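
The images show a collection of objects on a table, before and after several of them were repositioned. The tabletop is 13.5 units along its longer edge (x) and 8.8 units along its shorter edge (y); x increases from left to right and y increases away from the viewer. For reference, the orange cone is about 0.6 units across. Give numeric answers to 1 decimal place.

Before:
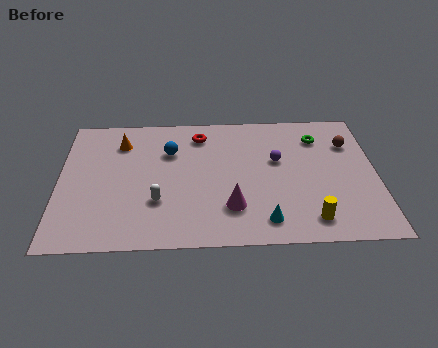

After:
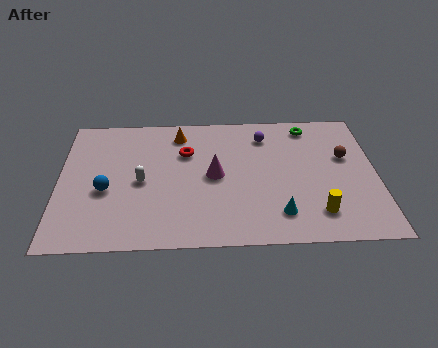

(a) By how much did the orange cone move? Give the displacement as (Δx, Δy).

(2.5, 0.5)

The orange cone was at about (2.6, 6.8) and moved to about (5.1, 7.3).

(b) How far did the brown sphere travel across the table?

0.9

The brown sphere was near (12.4, 6.3) before and (12.2, 5.4) after, so it travelled √(0.2² + 0.9²) ≈ 0.9 units.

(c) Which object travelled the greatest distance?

the blue sphere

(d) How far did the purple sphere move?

1.8

The purple sphere moved from about (9.3, 5.3) to (8.8, 7.0), a distance of √(0.5² + 1.7²) ≈ 1.8.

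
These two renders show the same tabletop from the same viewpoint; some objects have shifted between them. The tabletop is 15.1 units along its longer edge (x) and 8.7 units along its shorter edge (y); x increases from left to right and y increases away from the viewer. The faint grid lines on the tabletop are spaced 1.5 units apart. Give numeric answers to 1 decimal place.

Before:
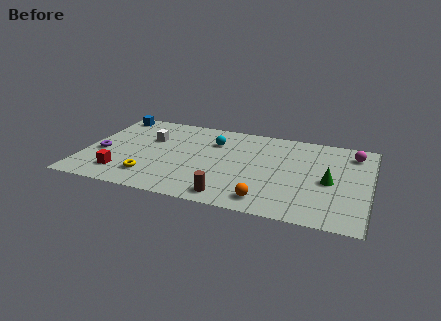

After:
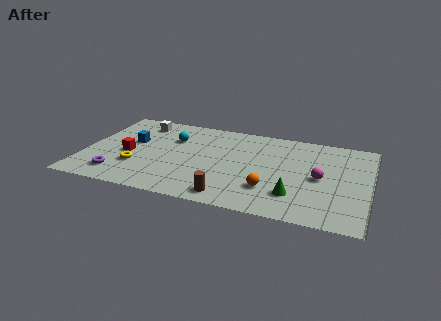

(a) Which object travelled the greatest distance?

the magenta sphere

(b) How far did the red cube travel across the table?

2.0

The red cube was near (2.2, 1.8) before and (2.3, 3.8) after, so it travelled √(0.1² + 2.0²) ≈ 2.0 units.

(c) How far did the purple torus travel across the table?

2.3

The purple torus was near (0.9, 3.6) before and (2.0, 1.6) after, so it travelled √(1.1² + 2.0²) ≈ 2.3 units.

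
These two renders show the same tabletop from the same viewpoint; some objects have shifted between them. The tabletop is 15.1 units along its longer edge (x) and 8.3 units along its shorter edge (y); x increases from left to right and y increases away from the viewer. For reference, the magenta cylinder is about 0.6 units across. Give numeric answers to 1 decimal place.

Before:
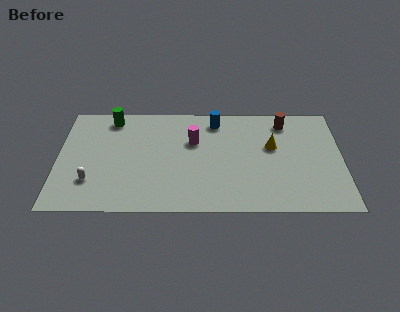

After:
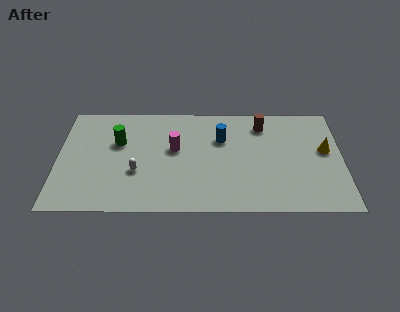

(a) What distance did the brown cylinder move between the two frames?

1.2

From (12.1, 6.9) to (10.9, 6.7), the brown cylinder covered √(1.2² + 0.2²) ≈ 1.2 units.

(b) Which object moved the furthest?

the yellow cone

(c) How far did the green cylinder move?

1.9

The green cylinder was near (2.8, 7.2) before and (3.2, 5.3) after, so it travelled √(0.4² + 1.9²) ≈ 1.9 units.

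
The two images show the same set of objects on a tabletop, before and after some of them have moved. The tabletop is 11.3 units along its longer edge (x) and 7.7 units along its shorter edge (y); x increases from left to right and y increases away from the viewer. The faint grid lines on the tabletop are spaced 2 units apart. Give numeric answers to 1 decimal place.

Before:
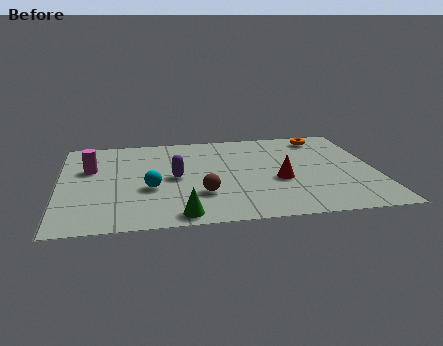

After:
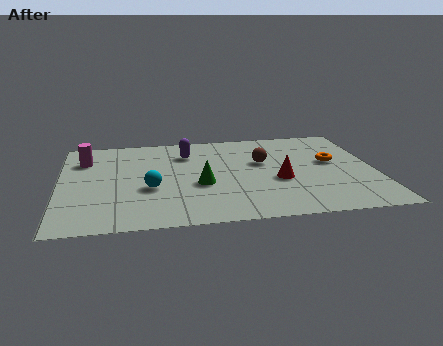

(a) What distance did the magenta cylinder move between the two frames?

0.8

The magenta cylinder moved from about (1.1, 4.9) to (0.9, 5.7), a distance of √(0.2² + 0.8²) ≈ 0.8.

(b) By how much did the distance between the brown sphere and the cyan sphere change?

+2.5

Before: roughly 1.9 units apart; after: 4.4. That's 2.5 units further apart.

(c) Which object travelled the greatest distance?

the brown sphere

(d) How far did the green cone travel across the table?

2.4

The green cone was near (4.2, 0.8) before and (5.0, 3.1) after, so it travelled √(0.8² + 2.3²) ≈ 2.4 units.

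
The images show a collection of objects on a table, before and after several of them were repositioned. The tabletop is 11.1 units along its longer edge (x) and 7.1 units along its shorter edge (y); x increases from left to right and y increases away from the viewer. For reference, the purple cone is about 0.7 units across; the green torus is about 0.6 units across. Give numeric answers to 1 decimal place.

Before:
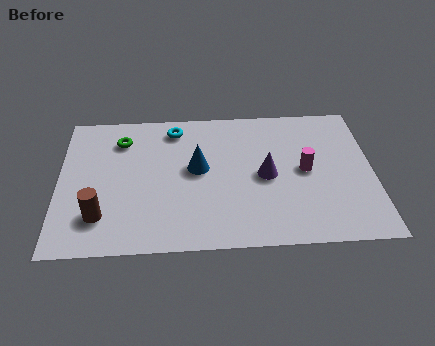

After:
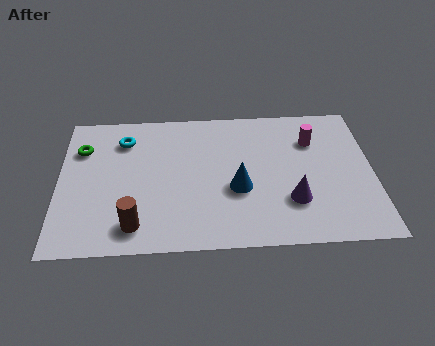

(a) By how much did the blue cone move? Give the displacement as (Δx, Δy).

(1.4, -1.1)

The blue cone started near (4.9, 3.9) and ended near (6.3, 2.8).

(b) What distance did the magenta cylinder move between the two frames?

1.5

The magenta cylinder moved from about (8.7, 3.6) to (9.0, 5.1), a distance of √(0.3² + 1.5²) ≈ 1.5.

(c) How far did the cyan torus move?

1.9

The cyan torus moved from about (4.1, 6.0) to (2.3, 5.5), a distance of √(1.8² + 0.5²) ≈ 1.9.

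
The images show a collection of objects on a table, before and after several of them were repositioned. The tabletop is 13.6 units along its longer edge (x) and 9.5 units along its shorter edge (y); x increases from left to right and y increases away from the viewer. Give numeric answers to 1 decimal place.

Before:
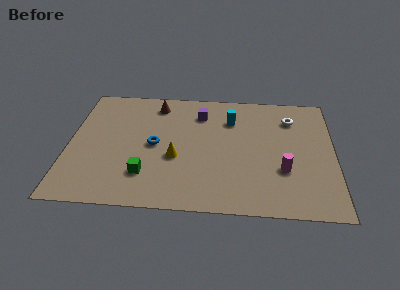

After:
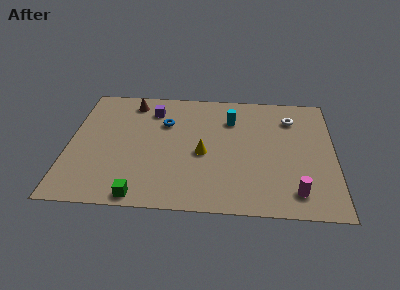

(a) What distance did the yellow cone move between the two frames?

1.5

The yellow cone was near (5.5, 3.8) before and (6.9, 4.2) after, so it travelled √(1.4² + 0.4²) ≈ 1.5 units.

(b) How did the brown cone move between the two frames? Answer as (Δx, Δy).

(-1.3, 0.1)

From the two frames, the brown cone sits at roughly (4.4, 8.0) before and (3.1, 8.1) after.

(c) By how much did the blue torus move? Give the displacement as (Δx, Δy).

(0.5, 1.8)

The blue torus was at about (4.4, 4.7) and moved to about (4.9, 6.5).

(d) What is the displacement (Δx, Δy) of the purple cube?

(-2.5, 0.1)

The purple cube was at about (6.7, 7.4) and moved to about (4.2, 7.5).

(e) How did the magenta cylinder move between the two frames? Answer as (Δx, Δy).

(0.6, -1.6)

The magenta cylinder was at about (11.0, 3.2) and moved to about (11.6, 1.6).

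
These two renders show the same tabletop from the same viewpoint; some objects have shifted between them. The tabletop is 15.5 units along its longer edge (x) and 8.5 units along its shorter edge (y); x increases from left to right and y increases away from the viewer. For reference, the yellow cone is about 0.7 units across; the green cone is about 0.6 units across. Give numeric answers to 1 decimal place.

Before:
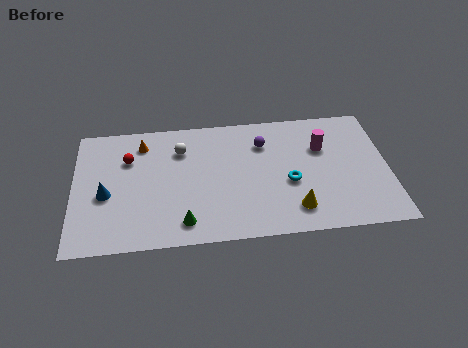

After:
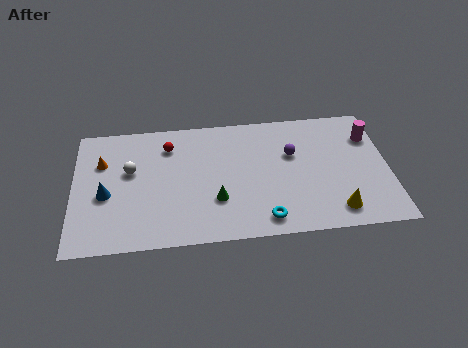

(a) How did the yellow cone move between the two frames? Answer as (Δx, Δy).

(2.0, -0.3)

The yellow cone was at about (10.8, 1.7) and moved to about (12.8, 1.4).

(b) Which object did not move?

the blue cone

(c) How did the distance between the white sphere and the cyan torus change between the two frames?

+1.6

The distance was about 6.0 in the first image and 7.6 in the second, so they moved 1.6 units further apart.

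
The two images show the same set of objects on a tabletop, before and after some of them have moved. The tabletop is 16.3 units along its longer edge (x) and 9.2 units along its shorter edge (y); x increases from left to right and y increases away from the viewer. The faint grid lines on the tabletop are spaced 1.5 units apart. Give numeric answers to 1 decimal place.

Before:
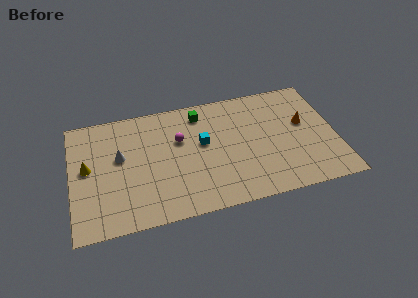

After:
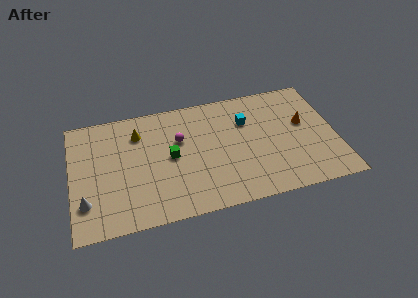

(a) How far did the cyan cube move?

3.0

The cyan cube moved from about (8.1, 5.3) to (10.9, 6.4), a distance of √(2.8² + 1.1²) ≈ 3.0.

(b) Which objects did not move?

the magenta sphere and the orange cone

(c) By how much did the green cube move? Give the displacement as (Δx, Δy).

(-2.0, -3.0)

The green cube started near (8.1, 7.7) and ended near (6.1, 4.7).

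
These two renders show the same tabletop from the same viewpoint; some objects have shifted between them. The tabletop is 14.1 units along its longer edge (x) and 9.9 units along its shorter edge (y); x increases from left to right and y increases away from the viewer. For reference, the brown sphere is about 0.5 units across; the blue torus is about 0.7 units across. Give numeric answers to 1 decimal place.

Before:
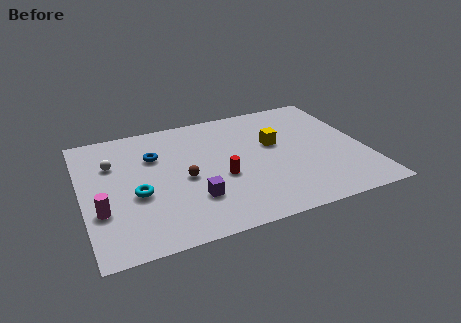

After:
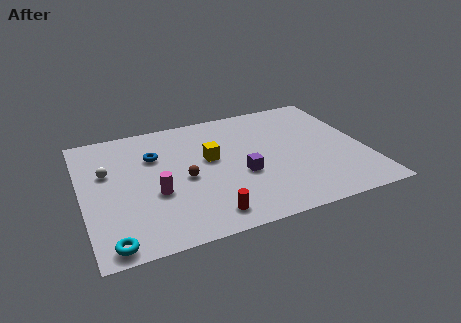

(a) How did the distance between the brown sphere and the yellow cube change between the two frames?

-3.1

Before: roughly 4.9 units apart; after: 1.8. That's 3.1 units closer together.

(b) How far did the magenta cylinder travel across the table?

2.7

From (0.8, 3.3) to (3.5, 3.8), the magenta cylinder covered √(2.7² + 0.5²) ≈ 2.7 units.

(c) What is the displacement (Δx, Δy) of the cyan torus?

(-1.5, -3.1)

From the two frames, the cyan torus sits at roughly (2.6, 4.0) before and (1.1, 0.9) after.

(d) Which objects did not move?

the blue torus and the brown sphere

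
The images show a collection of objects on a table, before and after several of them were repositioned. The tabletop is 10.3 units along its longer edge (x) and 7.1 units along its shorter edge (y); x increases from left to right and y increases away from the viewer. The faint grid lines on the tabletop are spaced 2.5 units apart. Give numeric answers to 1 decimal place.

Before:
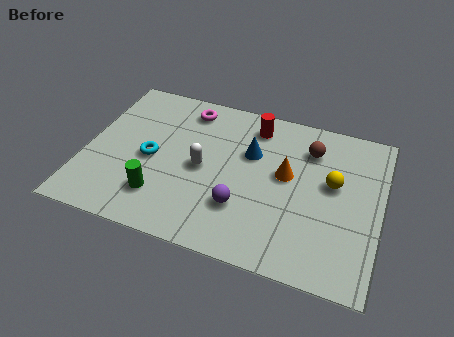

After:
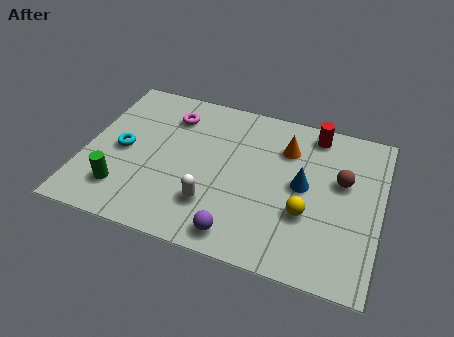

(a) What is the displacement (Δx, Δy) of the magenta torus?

(-0.5, -0.5)

The magenta torus was at about (3.3, 6.0) and moved to about (2.8, 5.5).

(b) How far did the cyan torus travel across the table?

1.0

From (2.3, 3.3) to (1.3, 3.4), the cyan torus covered √(1.0² + 0.1²) ≈ 1.0 units.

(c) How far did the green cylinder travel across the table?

1.3

The green cylinder was near (2.8, 1.7) before and (1.5, 1.6) after, so it travelled √(1.3² + 0.1²) ≈ 1.3 units.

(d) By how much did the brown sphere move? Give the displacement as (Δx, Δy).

(1.2, -1.1)

The brown sphere was at about (7.7, 5.4) and moved to about (8.9, 4.3).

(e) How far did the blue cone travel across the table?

2.1

The blue cone was near (5.7, 4.6) before and (7.6, 3.7) after, so it travelled √(1.9² + 0.9²) ≈ 2.1 units.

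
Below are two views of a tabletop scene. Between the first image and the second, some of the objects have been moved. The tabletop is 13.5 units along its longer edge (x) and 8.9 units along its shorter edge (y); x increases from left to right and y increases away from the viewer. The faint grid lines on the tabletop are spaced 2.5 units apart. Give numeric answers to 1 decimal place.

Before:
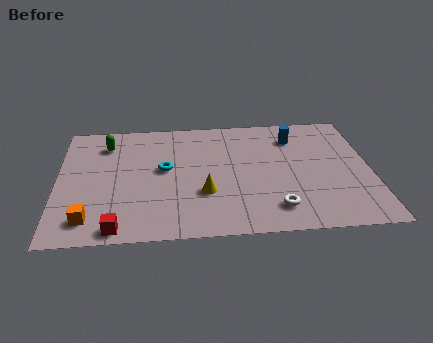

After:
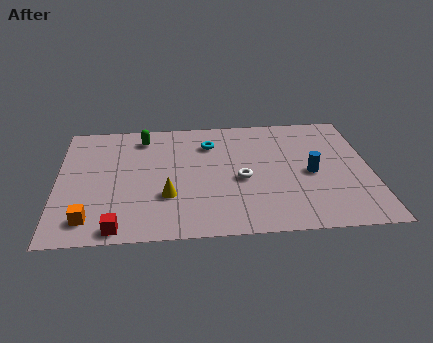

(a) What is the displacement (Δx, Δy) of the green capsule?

(1.6, 0.4)

From the two frames, the green capsule sits at roughly (2.1, 7.0) before and (3.7, 7.4) after.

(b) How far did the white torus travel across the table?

2.6

From (9.3, 1.7) to (7.9, 3.9), the white torus covered √(1.4² + 2.2²) ≈ 2.6 units.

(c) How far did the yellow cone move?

1.6

The yellow cone was near (6.3, 3.0) before and (4.7, 2.9) after, so it travelled √(1.6² + 0.1²) ≈ 1.6 units.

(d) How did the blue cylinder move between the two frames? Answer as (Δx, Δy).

(0.6, -2.8)

The blue cylinder started near (10.3, 6.9) and ended near (10.9, 4.1).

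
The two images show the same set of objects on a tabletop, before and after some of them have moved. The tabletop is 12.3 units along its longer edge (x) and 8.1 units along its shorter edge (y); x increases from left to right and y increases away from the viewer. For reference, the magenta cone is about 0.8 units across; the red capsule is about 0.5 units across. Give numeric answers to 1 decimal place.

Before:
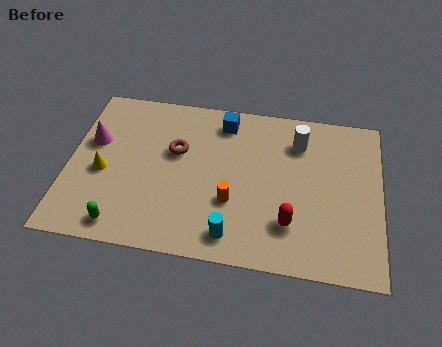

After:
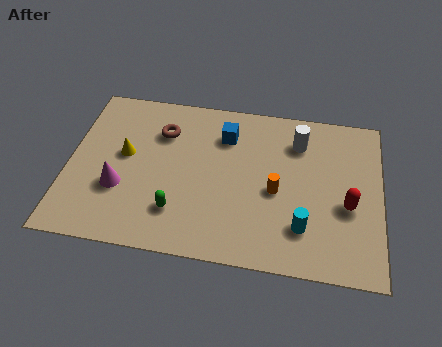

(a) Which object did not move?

the white cylinder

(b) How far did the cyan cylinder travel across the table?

2.8

The cyan cylinder was near (6.6, 1.2) before and (9.3, 2.0) after, so it travelled √(2.7² + 0.8²) ≈ 2.8 units.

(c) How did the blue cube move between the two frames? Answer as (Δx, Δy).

(0.1, -0.7)

The blue cube started near (6.0, 6.8) and ended near (6.1, 6.1).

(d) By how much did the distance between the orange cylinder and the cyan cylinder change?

+0.3

The distance was about 1.6 in the first image and 1.9 in the second, so they moved 0.3 units further apart.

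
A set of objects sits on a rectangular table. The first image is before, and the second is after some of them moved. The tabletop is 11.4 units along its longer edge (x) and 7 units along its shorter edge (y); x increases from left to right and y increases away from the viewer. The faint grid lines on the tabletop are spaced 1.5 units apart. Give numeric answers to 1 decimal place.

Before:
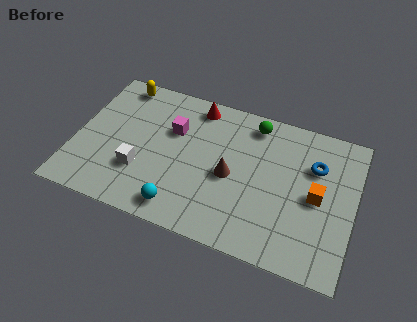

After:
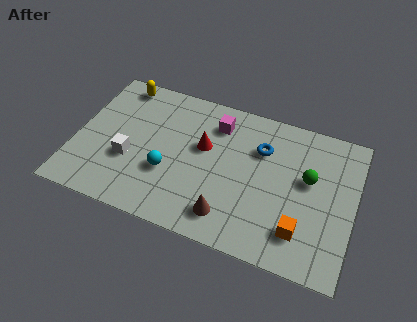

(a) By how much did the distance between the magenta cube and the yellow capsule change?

+1.3

They were about 2.9 units apart before and 4.2 after — 1.3 units further apart.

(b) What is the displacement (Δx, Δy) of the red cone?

(0.5, -1.9)

From the two frames, the red cone sits at roughly (4.7, 6.1) before and (5.2, 4.2) after.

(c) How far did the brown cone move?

1.9

From (6.4, 3.2) to (6.5, 1.3), the brown cone covered √(0.1² + 1.9²) ≈ 1.9 units.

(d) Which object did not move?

the yellow capsule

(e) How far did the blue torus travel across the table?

2.2

From (9.7, 4.8) to (7.5, 4.9), the blue torus covered √(2.2² + 0.1²) ≈ 2.2 units.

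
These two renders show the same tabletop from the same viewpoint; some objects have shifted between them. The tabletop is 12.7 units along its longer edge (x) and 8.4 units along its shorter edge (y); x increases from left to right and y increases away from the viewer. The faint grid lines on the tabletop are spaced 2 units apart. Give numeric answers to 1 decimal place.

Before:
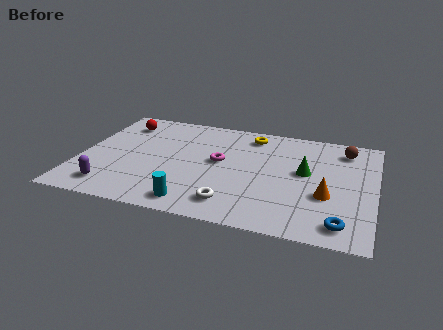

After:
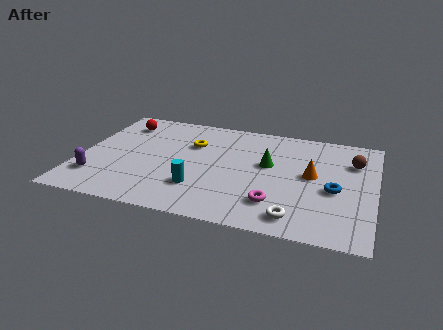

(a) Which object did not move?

the red sphere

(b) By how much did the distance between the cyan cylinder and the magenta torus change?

-0.3

They were about 3.6 units apart before and 3.3 after — 0.3 units closer together.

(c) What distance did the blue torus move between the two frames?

2.4

From (11.4, 1.2) to (11.0, 3.6), the blue torus covered √(0.4² + 2.4²) ≈ 2.4 units.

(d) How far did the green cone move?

1.6

The green cone was near (9.7, 4.7) before and (8.1, 4.9) after, so it travelled √(1.6² + 0.2²) ≈ 1.6 units.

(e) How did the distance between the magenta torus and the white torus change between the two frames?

-2.0

The distance was about 3.2 in the first image and 1.2 in the second, so they moved 2.0 units closer together.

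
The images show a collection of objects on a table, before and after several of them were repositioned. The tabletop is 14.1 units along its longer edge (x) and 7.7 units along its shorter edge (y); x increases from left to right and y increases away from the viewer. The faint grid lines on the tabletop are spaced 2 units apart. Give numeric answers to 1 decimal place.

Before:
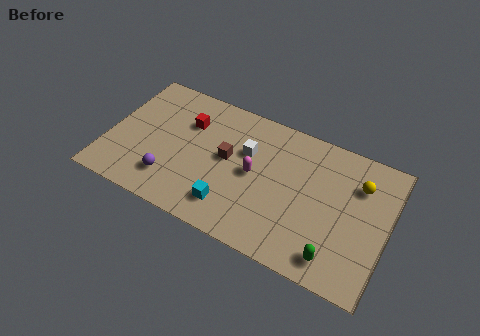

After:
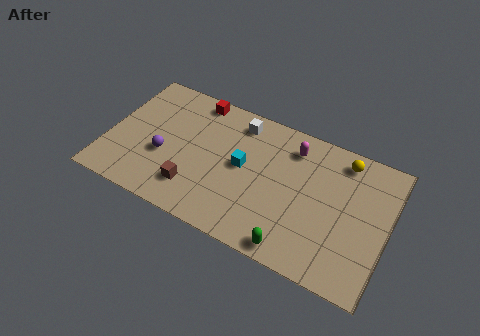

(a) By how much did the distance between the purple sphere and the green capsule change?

-1.2

The distance was about 8.4 in the first image and 7.2 in the second, so they moved 1.2 units closer together.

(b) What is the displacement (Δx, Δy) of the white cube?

(-0.6, 1.5)

The white cube started near (6.9, 5.0) and ended near (6.3, 6.5).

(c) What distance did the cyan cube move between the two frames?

2.5

From (6.5, 1.6) to (6.8, 4.1), the cyan cube covered √(0.3² + 2.5²) ≈ 2.5 units.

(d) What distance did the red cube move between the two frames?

1.5

The red cube moved from about (3.8, 5.4) to (4.0, 6.9), a distance of √(0.2² + 1.5²) ≈ 1.5.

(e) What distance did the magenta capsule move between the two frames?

2.9

The magenta capsule moved from about (7.4, 3.9) to (9.1, 6.2), a distance of √(1.7² + 2.3²) ≈ 2.9.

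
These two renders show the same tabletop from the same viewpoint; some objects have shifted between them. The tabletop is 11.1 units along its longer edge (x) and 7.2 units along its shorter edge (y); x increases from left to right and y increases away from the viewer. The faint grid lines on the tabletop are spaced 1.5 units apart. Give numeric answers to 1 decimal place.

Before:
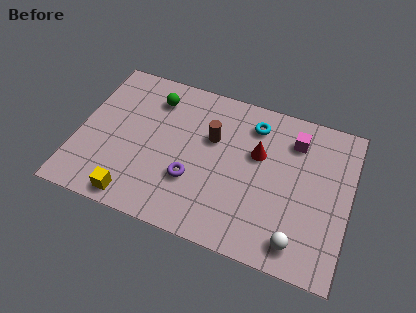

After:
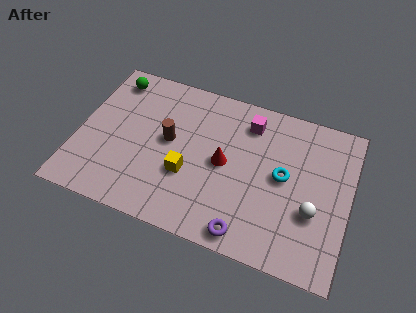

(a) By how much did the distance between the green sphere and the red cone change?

+0.9

Before: roughly 4.6 units apart; after: 5.5. That's 0.9 units further apart.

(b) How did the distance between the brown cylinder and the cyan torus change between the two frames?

+2.7

They were about 2.0 units apart before and 4.7 after — 2.7 units further apart.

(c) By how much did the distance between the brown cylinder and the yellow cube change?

-3.1

Before: roughly 4.7 units apart; after: 1.6. That's 3.1 units closer together.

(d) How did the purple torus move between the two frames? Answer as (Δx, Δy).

(2.4, -1.6)

The purple torus started near (4.8, 2.4) and ended near (7.2, 0.8).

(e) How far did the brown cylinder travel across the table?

1.8

From (5.4, 4.6) to (3.7, 3.9), the brown cylinder covered √(1.7² + 0.7²) ≈ 1.8 units.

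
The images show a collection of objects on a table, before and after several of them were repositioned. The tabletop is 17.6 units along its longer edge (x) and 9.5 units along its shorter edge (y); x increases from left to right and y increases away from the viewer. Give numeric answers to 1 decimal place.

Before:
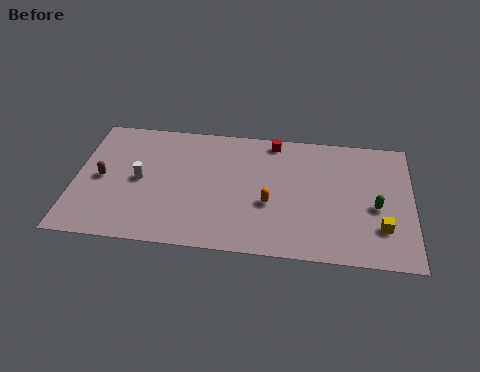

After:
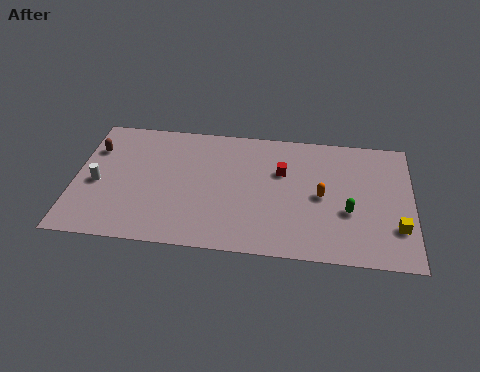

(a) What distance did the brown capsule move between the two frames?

2.3

The brown capsule was near (1.4, 4.6) before and (0.9, 6.8) after, so it travelled √(0.5² + 2.2²) ≈ 2.3 units.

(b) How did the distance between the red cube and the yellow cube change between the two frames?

-1.3

Before: roughly 8.2 units apart; after: 6.9. That's 1.3 units closer together.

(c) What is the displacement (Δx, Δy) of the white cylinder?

(-2.2, -0.5)

The white cylinder was at about (3.4, 4.7) and moved to about (1.2, 4.2).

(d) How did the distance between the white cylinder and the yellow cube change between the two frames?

+2.9

Before: roughly 12.8 units apart; after: 15.7. That's 2.9 units further apart.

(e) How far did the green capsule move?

1.5

The green capsule was near (15.7, 4.1) before and (14.3, 3.6) after, so it travelled √(1.4² + 0.5²) ≈ 1.5 units.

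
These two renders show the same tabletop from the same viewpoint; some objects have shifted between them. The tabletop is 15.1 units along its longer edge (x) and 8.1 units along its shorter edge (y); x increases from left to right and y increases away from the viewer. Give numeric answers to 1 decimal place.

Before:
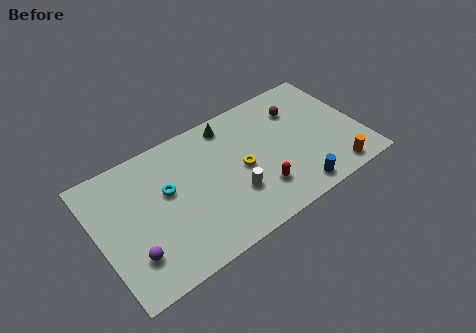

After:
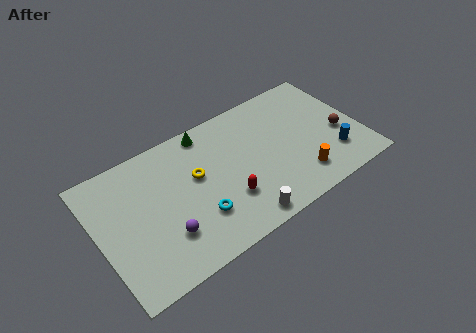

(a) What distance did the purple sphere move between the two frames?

1.9

The purple sphere moved from about (1.6, 2.1) to (3.5, 2.3), a distance of √(1.9² + 0.2²) ≈ 1.9.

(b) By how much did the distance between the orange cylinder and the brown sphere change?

-2.0

The distance was about 5.1 in the first image and 3.1 in the second, so they moved 2.0 units closer together.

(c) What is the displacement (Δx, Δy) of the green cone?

(-1.3, 0.2)

The green cone was at about (8.0, 7.0) and moved to about (6.7, 7.2).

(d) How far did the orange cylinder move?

2.0

The orange cylinder was near (13.1, 1.0) before and (11.2, 1.7) after, so it travelled √(1.9² + 0.7²) ≈ 2.0 units.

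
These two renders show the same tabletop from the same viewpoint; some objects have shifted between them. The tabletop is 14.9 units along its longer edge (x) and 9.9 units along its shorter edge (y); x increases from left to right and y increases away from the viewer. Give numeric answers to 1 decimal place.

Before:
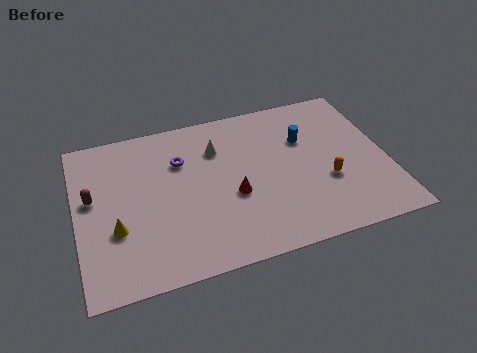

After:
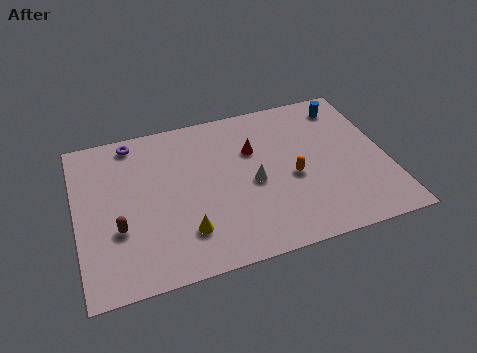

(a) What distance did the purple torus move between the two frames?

2.9

The purple torus was near (5.1, 6.9) before and (2.9, 8.8) after, so it travelled √(2.2² + 1.9²) ≈ 2.9 units.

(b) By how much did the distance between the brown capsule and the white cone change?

+0.3

The distance was about 6.3 in the first image and 6.6 in the second, so they moved 0.3 units further apart.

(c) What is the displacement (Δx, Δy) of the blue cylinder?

(2.2, 1.7)

From the two frames, the blue cylinder sits at roughly (11.1, 6.6) before and (13.3, 8.3) after.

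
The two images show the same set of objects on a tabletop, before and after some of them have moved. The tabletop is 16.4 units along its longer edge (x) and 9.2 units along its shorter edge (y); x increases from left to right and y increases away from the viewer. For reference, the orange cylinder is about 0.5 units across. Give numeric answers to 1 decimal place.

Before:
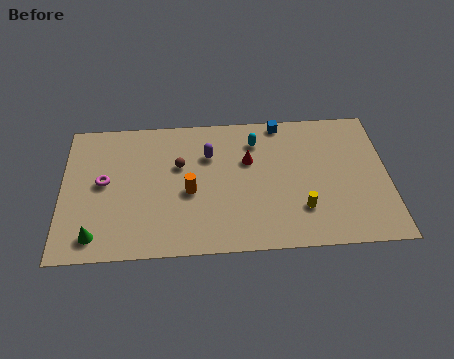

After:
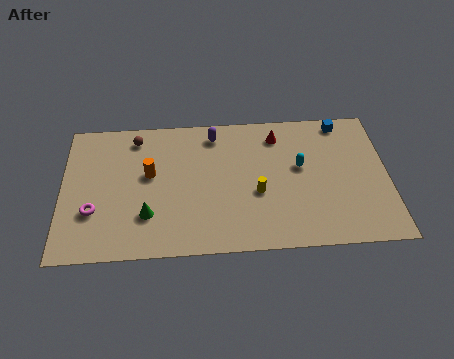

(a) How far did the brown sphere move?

3.0

The brown sphere was near (5.9, 5.8) before and (3.7, 7.8) after, so it travelled √(2.2² + 2.0²) ≈ 3.0 units.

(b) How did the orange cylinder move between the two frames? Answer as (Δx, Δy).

(-2.0, 1.3)

From the two frames, the orange cylinder sits at roughly (6.4, 4.0) before and (4.4, 5.3) after.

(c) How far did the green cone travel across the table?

2.9

The green cone was near (1.7, 1.4) before and (4.3, 2.6) after, so it travelled √(2.6² + 1.2²) ≈ 2.9 units.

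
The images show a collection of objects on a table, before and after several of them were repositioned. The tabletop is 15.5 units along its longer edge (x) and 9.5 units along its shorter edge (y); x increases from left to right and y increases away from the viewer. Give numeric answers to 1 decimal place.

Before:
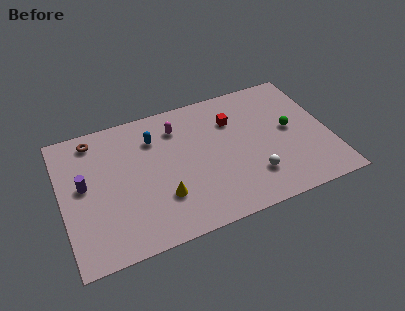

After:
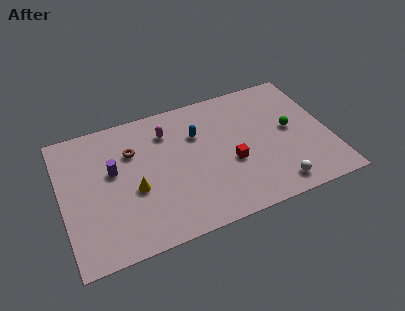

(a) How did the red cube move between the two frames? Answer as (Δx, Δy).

(-0.4, -3.0)

From the two frames, the red cube sits at roughly (10.1, 6.8) before and (9.7, 3.8) after.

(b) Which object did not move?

the green sphere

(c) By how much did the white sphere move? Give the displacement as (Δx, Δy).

(1.2, -1.1)

From the two frames, the white sphere sits at roughly (10.8, 2.4) before and (12.0, 1.3) after.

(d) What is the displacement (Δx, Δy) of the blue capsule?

(2.5, -0.6)

From the two frames, the blue capsule sits at roughly (5.5, 7.1) before and (8.0, 6.5) after.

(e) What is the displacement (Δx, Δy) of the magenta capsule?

(-0.6, -0.1)

The magenta capsule started near (6.9, 7.4) and ended near (6.3, 7.3).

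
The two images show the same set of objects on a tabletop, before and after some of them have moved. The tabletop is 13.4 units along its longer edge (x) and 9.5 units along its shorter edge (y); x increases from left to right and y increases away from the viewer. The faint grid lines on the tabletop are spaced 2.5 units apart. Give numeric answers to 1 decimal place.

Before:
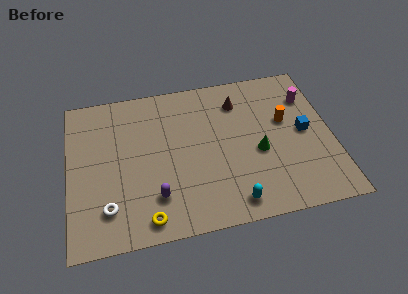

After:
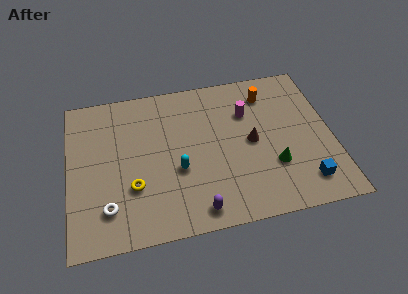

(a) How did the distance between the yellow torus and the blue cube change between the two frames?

-0.3

Before: roughly 9.0 units apart; after: 8.7. That's 0.3 units closer together.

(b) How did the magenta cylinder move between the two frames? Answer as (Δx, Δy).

(-3.2, -0.4)

The magenta cylinder started near (12.4, 7.0) and ended near (9.2, 6.6).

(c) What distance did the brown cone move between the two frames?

2.7

The brown cone moved from about (8.8, 7.4) to (9.3, 4.7), a distance of √(0.5² + 2.7²) ≈ 2.7.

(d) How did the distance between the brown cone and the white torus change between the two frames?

-0.9

They were about 8.7 units apart before and 7.8 after — 0.9 units closer together.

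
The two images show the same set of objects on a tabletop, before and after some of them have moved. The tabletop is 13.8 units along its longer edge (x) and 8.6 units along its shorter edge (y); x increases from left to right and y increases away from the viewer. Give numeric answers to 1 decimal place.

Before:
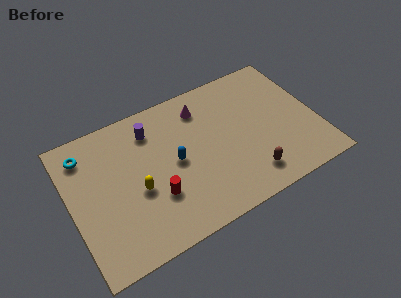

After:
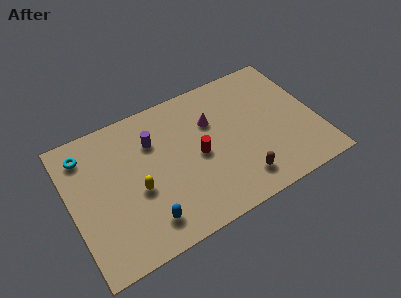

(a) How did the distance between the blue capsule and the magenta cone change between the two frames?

+2.8

Before: roughly 3.2 units apart; after: 6.0. That's 2.8 units further apart.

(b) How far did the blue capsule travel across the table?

3.4

From (5.8, 4.3) to (3.8, 1.6), the blue capsule covered √(2.0² + 2.7²) ≈ 3.4 units.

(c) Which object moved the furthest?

the blue capsule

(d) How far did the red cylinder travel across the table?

2.9

From (4.5, 2.8) to (7.1, 4.1), the red cylinder covered √(2.6² + 1.3²) ≈ 2.9 units.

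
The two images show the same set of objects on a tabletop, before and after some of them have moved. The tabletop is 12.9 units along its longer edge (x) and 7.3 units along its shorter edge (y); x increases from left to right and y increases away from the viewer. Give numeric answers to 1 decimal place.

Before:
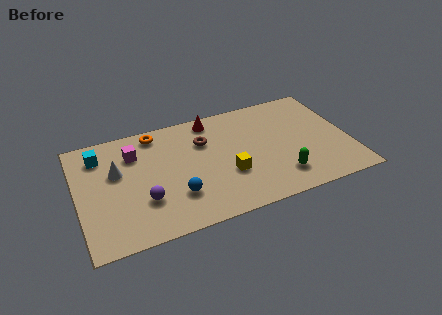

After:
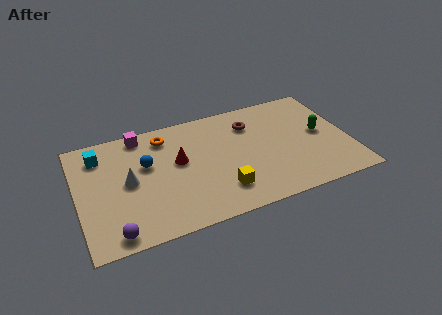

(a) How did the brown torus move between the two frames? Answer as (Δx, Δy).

(2.3, 0.4)

The brown torus was at about (6.1, 5.1) and moved to about (8.4, 5.5).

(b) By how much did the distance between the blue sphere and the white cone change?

-2.3

Before: roughly 3.5 units apart; after: 1.2. That's 2.3 units closer together.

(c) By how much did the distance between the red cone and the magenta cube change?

-1.1

The distance was about 3.9 in the first image and 2.8 in the second, so they moved 1.1 units closer together.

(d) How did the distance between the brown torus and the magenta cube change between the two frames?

+2.0

They were about 3.3 units apart before and 5.3 after — 2.0 units further apart.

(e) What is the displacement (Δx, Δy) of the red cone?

(-1.8, -2.2)

From the two frames, the red cone sits at roughly (6.6, 6.4) before and (4.8, 4.2) after.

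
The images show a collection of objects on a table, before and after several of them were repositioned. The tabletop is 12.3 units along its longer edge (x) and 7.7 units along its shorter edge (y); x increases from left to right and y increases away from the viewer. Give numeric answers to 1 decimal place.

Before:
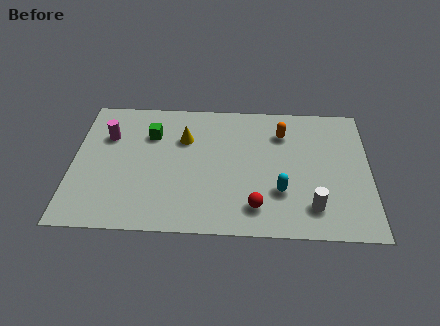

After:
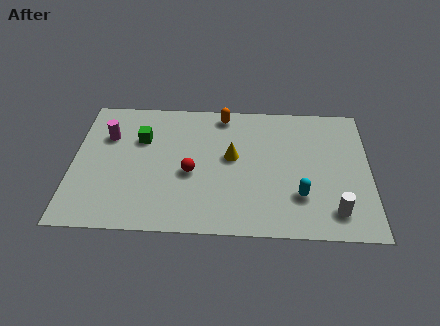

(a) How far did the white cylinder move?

0.9

From (9.9, 1.6) to (10.8, 1.4), the white cylinder covered √(0.9² + 0.2²) ≈ 0.9 units.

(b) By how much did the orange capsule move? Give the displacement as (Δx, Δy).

(-2.5, 1.0)

The orange capsule was at about (8.7, 5.8) and moved to about (6.2, 6.8).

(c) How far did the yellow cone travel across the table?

2.2

The yellow cone moved from about (4.6, 5.3) to (6.6, 4.3), a distance of √(2.0² + 1.0²) ≈ 2.2.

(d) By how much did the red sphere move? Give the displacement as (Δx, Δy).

(-2.7, 1.8)

The red sphere was at about (7.6, 1.5) and moved to about (4.9, 3.3).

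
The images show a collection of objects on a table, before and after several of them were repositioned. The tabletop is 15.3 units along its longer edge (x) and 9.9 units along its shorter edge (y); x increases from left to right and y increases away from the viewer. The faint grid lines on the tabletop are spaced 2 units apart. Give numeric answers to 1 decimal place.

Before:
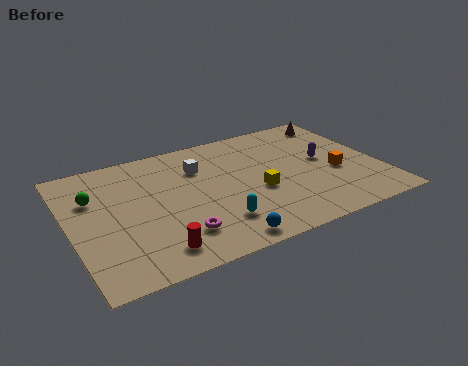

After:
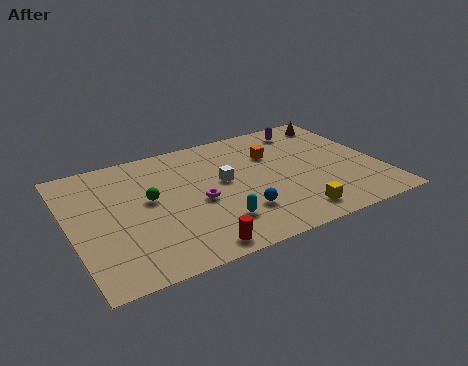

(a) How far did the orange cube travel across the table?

4.0

The orange cube was near (13.1, 4.0) before and (10.3, 6.8) after, so it travelled √(2.8² + 2.8²) ≈ 4.0 units.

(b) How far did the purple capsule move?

3.1

The purple capsule moved from about (12.7, 5.3) to (12.3, 8.4), a distance of √(0.4² + 3.1²) ≈ 3.1.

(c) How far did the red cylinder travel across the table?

1.9

From (3.7, 1.6) to (5.5, 1.0), the red cylinder covered √(1.8² + 0.6²) ≈ 1.9 units.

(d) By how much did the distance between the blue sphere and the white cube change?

-3.3

Before: roughly 6.1 units apart; after: 2.8. That's 3.3 units closer together.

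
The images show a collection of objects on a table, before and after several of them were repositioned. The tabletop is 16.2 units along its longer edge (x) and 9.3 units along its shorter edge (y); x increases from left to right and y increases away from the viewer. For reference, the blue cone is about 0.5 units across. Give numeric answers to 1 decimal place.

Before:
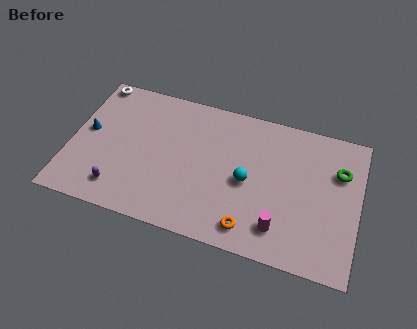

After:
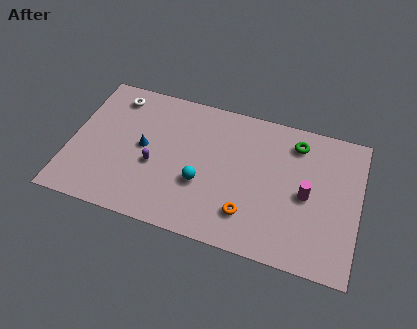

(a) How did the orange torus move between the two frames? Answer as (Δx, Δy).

(-0.2, 0.8)

From the two frames, the orange torus sits at roughly (10.4, 1.4) before and (10.2, 2.2) after.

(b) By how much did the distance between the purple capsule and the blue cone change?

-2.7

The distance was about 3.9 in the first image and 1.2 in the second, so they moved 2.7 units closer together.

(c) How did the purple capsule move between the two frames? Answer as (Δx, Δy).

(1.8, 2.1)

From the two frames, the purple capsule sits at roughly (3.0, 1.7) before and (4.8, 3.8) after.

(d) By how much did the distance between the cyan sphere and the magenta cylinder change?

+2.8

They were about 3.1 units apart before and 5.9 after — 2.8 units further apart.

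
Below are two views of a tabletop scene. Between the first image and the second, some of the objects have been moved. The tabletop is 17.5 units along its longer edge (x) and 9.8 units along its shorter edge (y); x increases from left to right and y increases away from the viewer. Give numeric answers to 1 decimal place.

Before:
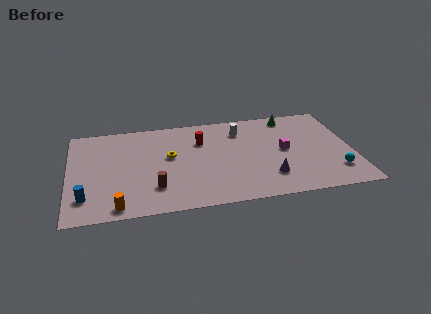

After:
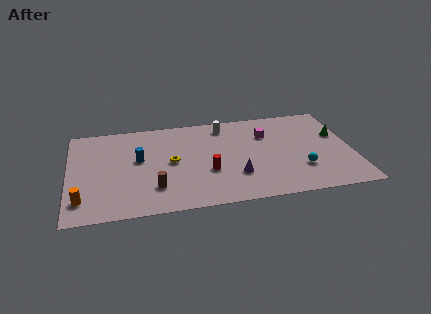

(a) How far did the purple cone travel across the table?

2.1

From (12.2, 2.4) to (10.2, 2.9), the purple cone covered √(2.0² + 0.5²) ≈ 2.1 units.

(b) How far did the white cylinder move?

1.2

From (10.7, 7.6) to (9.7, 8.3), the white cylinder covered √(1.0² + 0.7²) ≈ 1.2 units.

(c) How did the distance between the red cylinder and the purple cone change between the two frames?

-4.2

The distance was about 6.0 in the first image and 1.8 in the second, so they moved 4.2 units closer together.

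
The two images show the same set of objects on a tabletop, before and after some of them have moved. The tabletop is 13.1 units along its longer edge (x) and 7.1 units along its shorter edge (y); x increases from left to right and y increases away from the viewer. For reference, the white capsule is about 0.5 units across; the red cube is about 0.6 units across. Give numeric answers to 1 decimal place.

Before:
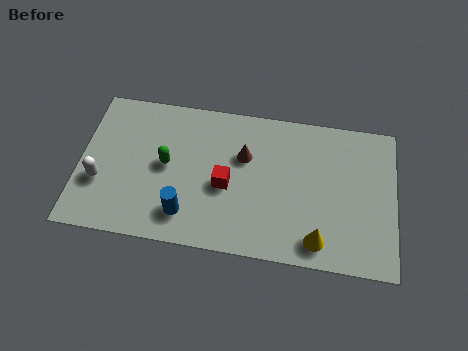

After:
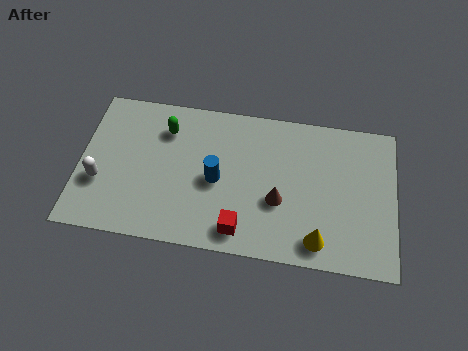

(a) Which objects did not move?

the yellow cone and the white capsule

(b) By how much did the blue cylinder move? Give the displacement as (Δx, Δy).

(1.2, 1.8)

From the two frames, the blue cylinder sits at roughly (4.5, 1.5) before and (5.7, 3.3) after.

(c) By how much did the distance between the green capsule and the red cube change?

+2.8

The distance was about 2.6 in the first image and 5.4 in the second, so they moved 2.8 units further apart.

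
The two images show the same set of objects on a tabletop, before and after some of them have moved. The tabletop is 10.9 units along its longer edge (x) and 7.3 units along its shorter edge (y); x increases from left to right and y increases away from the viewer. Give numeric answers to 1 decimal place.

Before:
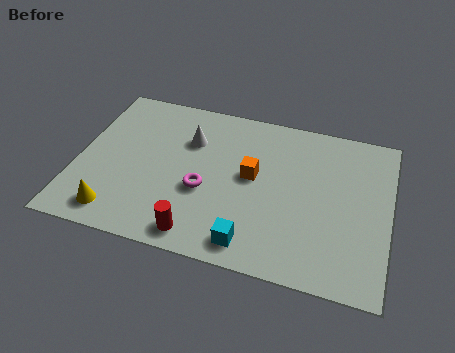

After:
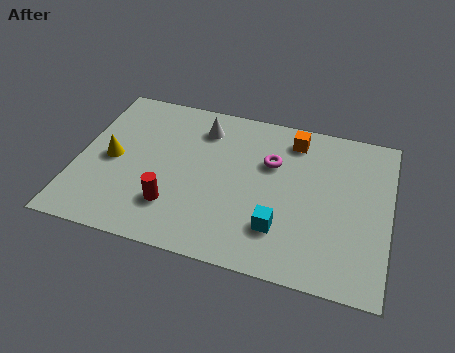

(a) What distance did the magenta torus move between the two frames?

2.9

The magenta torus was near (4.5, 2.9) before and (6.7, 4.8) after, so it travelled √(2.2² + 1.9²) ≈ 2.9 units.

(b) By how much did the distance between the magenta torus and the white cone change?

+0.4

Before: roughly 2.3 units apart; after: 2.7. That's 0.4 units further apart.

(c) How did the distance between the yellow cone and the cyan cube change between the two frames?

+1.5

They were about 4.7 units apart before and 6.2 after — 1.5 units further apart.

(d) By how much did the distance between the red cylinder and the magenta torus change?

+2.3

The distance was about 2.0 in the first image and 4.3 in the second, so they moved 2.3 units further apart.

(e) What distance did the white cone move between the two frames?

0.8

The white cone was near (3.8, 5.1) before and (4.2, 5.8) after, so it travelled √(0.4² + 0.7²) ≈ 0.8 units.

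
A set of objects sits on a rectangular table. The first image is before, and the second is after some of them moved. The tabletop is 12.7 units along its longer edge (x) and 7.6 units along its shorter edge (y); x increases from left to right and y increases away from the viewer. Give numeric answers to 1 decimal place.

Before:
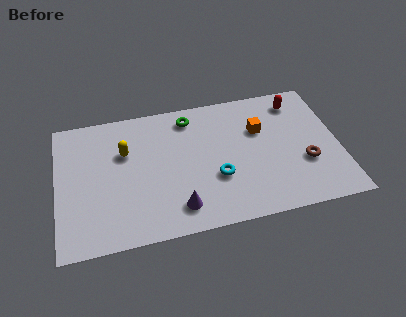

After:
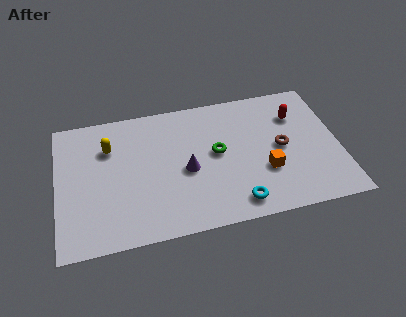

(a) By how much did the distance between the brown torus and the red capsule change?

-1.7

The distance was about 3.6 in the first image and 1.9 in the second, so they moved 1.7 units closer together.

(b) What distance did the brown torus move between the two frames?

1.5

The brown torus moved from about (11.1, 2.7) to (10.1, 3.8), a distance of √(1.0² + 1.1²) ≈ 1.5.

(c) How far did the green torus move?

2.5

From (6.1, 6.4) to (7.2, 4.1), the green torus covered √(1.1² + 2.3²) ≈ 2.5 units.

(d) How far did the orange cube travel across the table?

2.4

From (9.2, 5.0) to (9.3, 2.6), the orange cube covered √(0.1² + 2.4²) ≈ 2.4 units.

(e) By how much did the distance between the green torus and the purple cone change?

-3.5

Before: roughly 5.1 units apart; after: 1.6. That's 3.5 units closer together.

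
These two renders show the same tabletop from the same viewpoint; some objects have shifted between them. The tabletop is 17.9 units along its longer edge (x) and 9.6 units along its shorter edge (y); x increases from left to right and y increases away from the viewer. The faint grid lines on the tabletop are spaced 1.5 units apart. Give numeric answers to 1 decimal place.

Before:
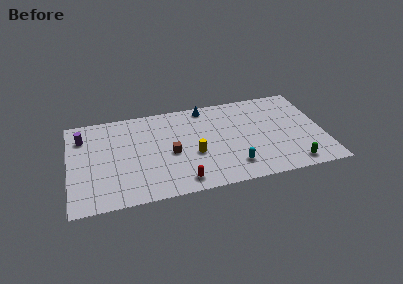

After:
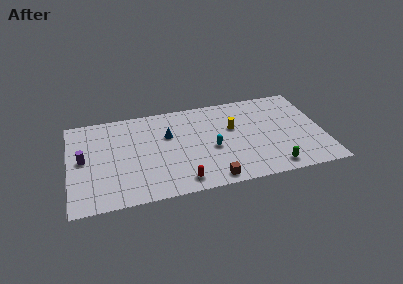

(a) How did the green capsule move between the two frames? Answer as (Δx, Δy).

(-1.4, 0.0)

The green capsule was at about (15.5, 1.2) and moved to about (14.1, 1.2).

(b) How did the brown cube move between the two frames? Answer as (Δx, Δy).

(2.7, -3.3)

From the two frames, the brown cube sits at roughly (7.1, 4.3) before and (9.8, 1.0) after.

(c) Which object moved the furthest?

the brown cube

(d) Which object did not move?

the red capsule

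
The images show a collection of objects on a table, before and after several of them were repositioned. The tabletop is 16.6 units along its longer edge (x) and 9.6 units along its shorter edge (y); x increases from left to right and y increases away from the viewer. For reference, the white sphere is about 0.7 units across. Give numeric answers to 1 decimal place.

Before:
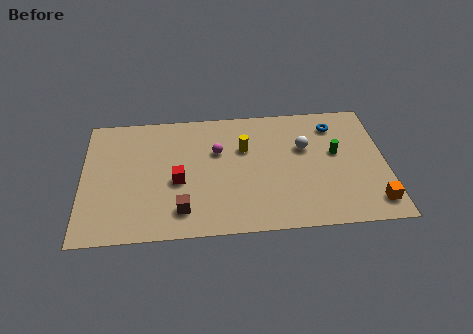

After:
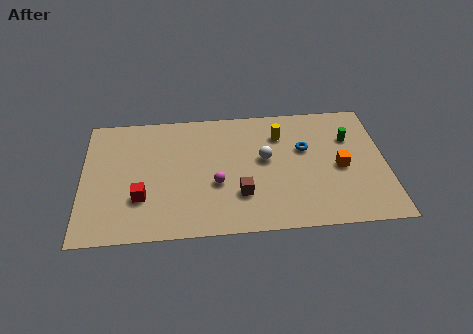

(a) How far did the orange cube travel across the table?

3.3

The orange cube was near (15.8, 1.6) before and (14.1, 4.4) after, so it travelled √(1.7² + 2.8²) ≈ 3.3 units.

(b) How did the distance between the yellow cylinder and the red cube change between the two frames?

+4.5

They were about 4.3 units apart before and 8.8 after — 4.5 units further apart.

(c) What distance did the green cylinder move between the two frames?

1.4

The green cylinder moved from about (13.9, 5.5) to (14.7, 6.6), a distance of √(0.8² + 1.1²) ≈ 1.4.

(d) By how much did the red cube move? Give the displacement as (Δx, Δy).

(-2.0, -1.1)

The red cube was at about (5.2, 4.1) and moved to about (3.2, 3.0).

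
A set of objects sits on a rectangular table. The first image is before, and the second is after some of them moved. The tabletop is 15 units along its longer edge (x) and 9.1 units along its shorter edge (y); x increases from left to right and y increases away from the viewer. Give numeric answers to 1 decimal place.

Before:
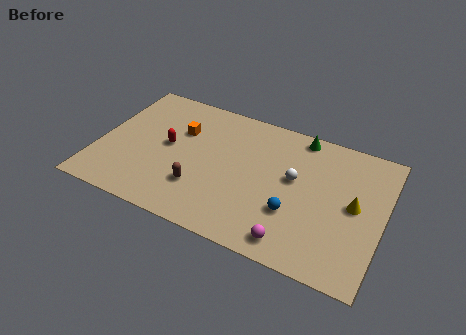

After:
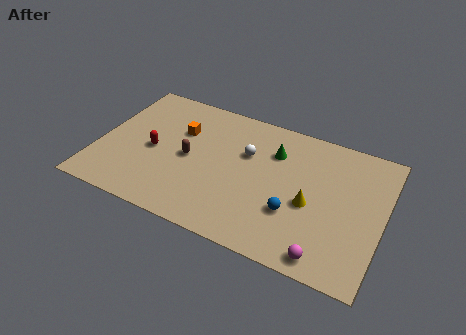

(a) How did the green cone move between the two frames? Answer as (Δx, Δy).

(-1.2, -1.6)

The green cone started near (10.3, 8.2) and ended near (9.1, 6.6).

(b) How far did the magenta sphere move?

1.7

From (10.7, 1.2) to (12.4, 1.0), the magenta sphere covered √(1.7² + 0.2²) ≈ 1.7 units.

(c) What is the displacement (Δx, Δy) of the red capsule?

(-0.7, -0.6)

The red capsule was at about (3.6, 4.8) and moved to about (2.9, 4.2).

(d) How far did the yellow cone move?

2.3

The yellow cone moved from about (13.5, 4.7) to (11.3, 3.9), a distance of √(2.2² + 0.8²) ≈ 2.3.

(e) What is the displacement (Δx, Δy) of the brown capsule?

(-0.8, 1.8)

From the two frames, the brown capsule sits at roughly (5.6, 2.6) before and (4.8, 4.4) after.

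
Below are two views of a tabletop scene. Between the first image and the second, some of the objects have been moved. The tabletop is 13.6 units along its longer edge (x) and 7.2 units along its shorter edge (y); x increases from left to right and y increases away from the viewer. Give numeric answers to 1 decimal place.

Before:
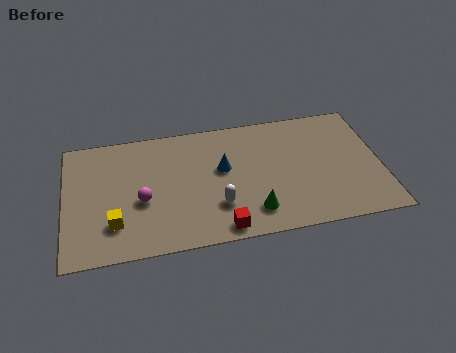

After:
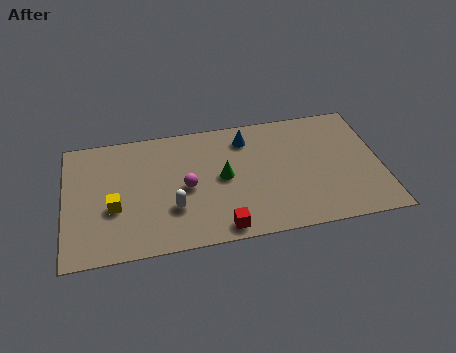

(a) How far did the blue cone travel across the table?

1.9

From (6.8, 4.2) to (7.9, 5.8), the blue cone covered √(1.1² + 1.6²) ≈ 1.9 units.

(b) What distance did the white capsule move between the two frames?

1.9

The white capsule was near (6.5, 2.1) before and (4.6, 2.3) after, so it travelled √(1.9² + 0.2²) ≈ 1.9 units.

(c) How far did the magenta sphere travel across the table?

1.9

From (3.3, 3.0) to (5.2, 3.4), the magenta sphere covered √(1.9² + 0.4²) ≈ 1.9 units.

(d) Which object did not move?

the red cube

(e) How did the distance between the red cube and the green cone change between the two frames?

+1.3

They were about 1.6 units apart before and 2.9 after — 1.3 units further apart.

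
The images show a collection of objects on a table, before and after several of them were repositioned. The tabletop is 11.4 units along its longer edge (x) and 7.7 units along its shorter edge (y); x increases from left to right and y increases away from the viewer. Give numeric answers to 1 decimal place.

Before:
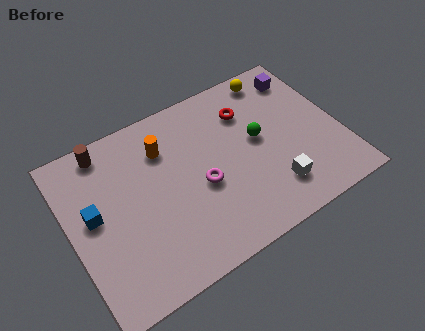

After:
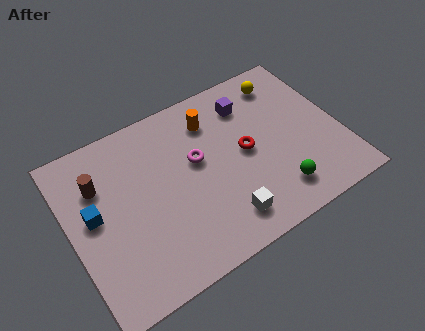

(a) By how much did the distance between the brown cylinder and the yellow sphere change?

+0.9

The distance was about 7.3 in the first image and 8.2 in the second, so they moved 0.9 units further apart.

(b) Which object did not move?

the blue cube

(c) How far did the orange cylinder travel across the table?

2.1

The orange cylinder was near (4.2, 5.7) before and (6.3, 6.0) after, so it travelled √(2.1² + 0.3²) ≈ 2.1 units.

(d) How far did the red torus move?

1.8

From (7.8, 5.7) to (7.4, 3.9), the red torus covered √(0.4² + 1.8²) ≈ 1.8 units.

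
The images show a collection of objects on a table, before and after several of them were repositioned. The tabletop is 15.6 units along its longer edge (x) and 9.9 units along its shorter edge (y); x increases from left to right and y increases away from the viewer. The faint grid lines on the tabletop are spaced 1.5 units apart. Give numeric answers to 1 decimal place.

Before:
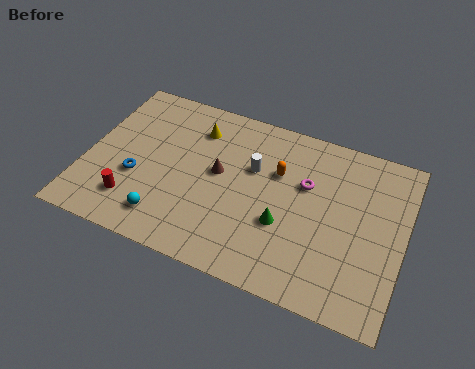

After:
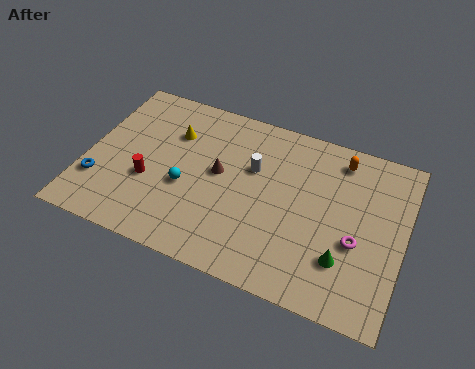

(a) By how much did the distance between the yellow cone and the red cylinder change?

-2.6

Before: roughly 6.0 units apart; after: 3.4. That's 2.6 units closer together.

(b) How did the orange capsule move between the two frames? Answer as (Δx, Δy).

(2.9, 1.9)

The orange capsule was at about (9.3, 6.5) and moved to about (12.2, 8.4).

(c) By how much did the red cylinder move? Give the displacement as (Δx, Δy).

(0.6, 1.5)

The red cylinder was at about (2.6, 2.2) and moved to about (3.2, 3.7).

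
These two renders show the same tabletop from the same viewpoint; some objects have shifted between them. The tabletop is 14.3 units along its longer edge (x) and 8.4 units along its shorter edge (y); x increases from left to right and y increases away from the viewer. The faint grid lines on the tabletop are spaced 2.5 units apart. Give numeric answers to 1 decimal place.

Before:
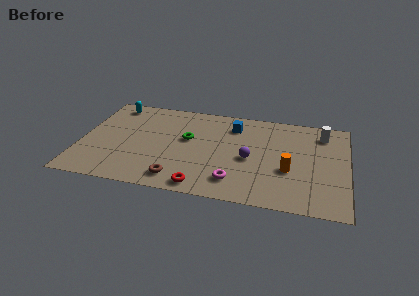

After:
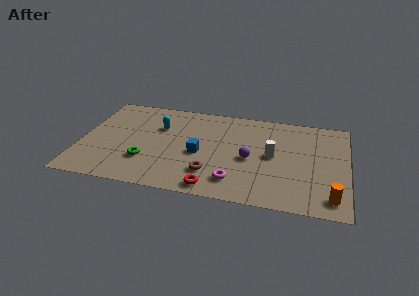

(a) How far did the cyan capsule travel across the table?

3.1

From (1.5, 7.3) to (4.1, 5.7), the cyan capsule covered √(2.6² + 1.6²) ≈ 3.1 units.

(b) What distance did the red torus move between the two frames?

0.6

The red torus was near (6.7, 0.9) before and (7.3, 0.9) after, so it travelled √(0.6² + 0.0²) ≈ 0.6 units.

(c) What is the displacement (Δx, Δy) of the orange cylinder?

(2.3, -1.9)

The orange cylinder was at about (11.2, 3.2) and moved to about (13.5, 1.3).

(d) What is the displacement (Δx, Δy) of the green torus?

(-2.1, -2.4)

The green torus was at about (5.7, 4.9) and moved to about (3.6, 2.5).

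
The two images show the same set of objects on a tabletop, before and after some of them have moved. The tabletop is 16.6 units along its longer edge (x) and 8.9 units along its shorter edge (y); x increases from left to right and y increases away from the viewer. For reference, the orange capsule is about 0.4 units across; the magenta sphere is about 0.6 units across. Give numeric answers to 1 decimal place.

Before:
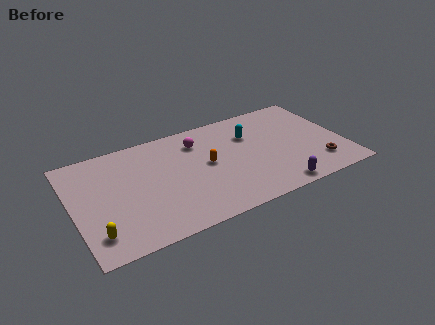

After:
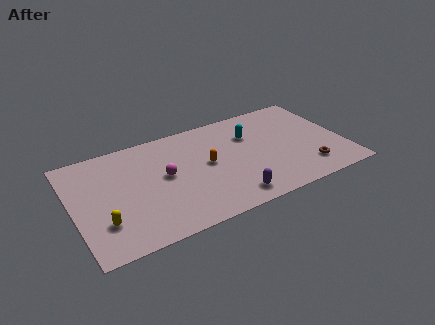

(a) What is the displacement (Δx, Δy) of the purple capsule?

(-2.8, 0.4)

The purple capsule started near (12.0, 0.9) and ended near (9.2, 1.3).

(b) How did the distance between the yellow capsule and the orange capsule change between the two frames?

-0.7

The distance was about 7.7 in the first image and 7.0 in the second, so they moved 0.7 units closer together.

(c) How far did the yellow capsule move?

0.9

The yellow capsule was near (1.1, 1.8) before and (1.6, 2.5) after, so it travelled √(0.5² + 0.7²) ≈ 0.9 units.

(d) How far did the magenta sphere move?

3.1

The magenta sphere moved from about (7.9, 6.9) to (5.6, 4.8), a distance of √(2.3² + 2.1²) ≈ 3.1.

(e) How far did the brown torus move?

0.7

From (14.8, 2.0) to (14.1, 1.9), the brown torus covered √(0.7² + 0.1²) ≈ 0.7 units.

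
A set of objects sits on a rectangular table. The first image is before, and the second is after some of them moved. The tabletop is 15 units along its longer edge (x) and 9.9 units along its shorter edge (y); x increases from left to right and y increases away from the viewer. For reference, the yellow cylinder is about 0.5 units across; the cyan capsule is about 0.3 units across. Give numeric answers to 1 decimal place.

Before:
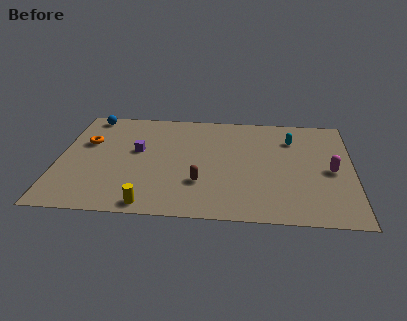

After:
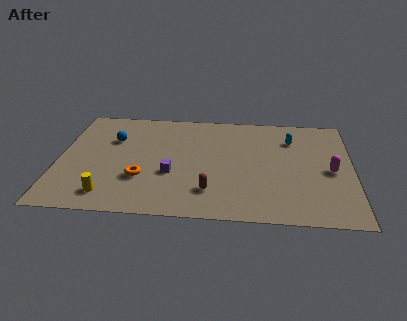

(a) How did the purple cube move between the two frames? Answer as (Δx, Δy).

(1.8, -2.0)

The purple cube started near (4.0, 5.7) and ended near (5.8, 3.7).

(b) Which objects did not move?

the magenta capsule and the cyan capsule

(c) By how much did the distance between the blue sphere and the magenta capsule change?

-1.8

The distance was about 13.2 in the first image and 11.4 in the second, so they moved 1.8 units closer together.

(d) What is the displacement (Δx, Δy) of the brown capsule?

(0.5, -0.7)

The brown capsule started near (7.3, 3.0) and ended near (7.8, 2.3).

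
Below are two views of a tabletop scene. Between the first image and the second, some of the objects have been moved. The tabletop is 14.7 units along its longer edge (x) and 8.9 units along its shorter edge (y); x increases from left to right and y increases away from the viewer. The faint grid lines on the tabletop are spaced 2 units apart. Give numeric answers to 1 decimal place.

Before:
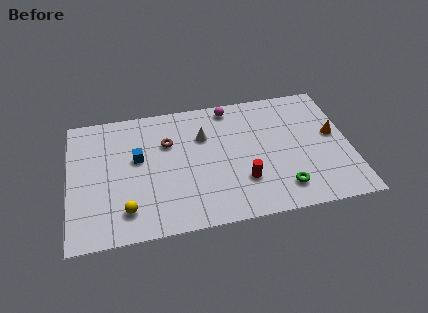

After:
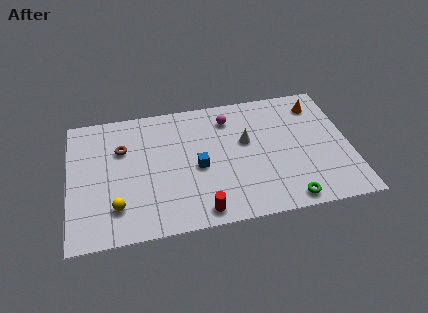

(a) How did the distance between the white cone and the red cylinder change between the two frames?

+1.0

The distance was about 4.0 in the first image and 5.0 in the second, so they moved 1.0 units further apart.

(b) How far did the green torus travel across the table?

0.8

From (11.0, 1.7) to (11.2, 0.9), the green torus covered √(0.2² + 0.8²) ≈ 0.8 units.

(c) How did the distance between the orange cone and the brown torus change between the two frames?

+1.7

The distance was about 8.8 in the first image and 10.5 in the second, so they moved 1.7 units further apart.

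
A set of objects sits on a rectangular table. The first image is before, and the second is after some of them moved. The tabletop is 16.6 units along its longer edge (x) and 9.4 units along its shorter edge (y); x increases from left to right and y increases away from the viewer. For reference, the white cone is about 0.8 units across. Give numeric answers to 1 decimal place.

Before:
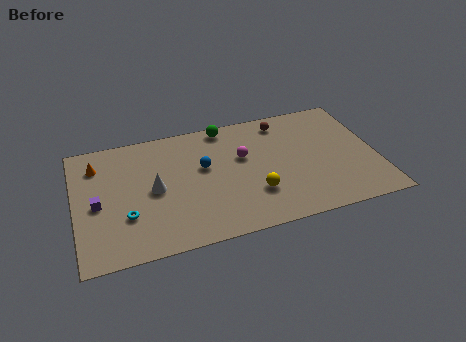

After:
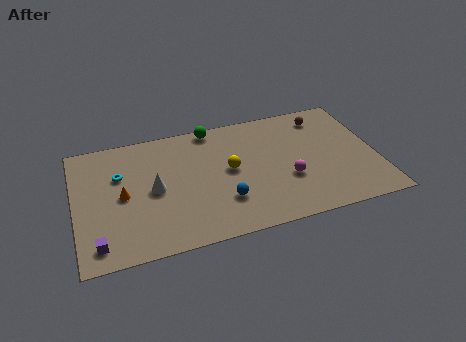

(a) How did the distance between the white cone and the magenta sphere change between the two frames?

+2.3

They were about 5.1 units apart before and 7.4 after — 2.3 units further apart.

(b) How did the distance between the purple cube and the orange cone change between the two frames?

+0.5

The distance was about 3.0 in the first image and 3.5 in the second, so they moved 0.5 units further apart.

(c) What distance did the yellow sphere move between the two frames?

2.5

The yellow sphere was near (9.7, 2.8) before and (8.5, 5.0) after, so it travelled √(1.2² + 2.2²) ≈ 2.5 units.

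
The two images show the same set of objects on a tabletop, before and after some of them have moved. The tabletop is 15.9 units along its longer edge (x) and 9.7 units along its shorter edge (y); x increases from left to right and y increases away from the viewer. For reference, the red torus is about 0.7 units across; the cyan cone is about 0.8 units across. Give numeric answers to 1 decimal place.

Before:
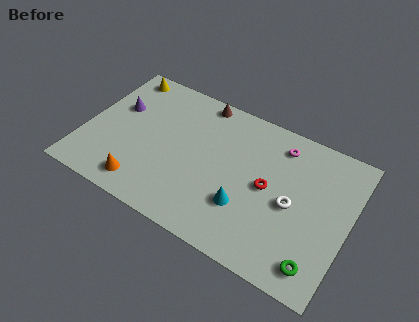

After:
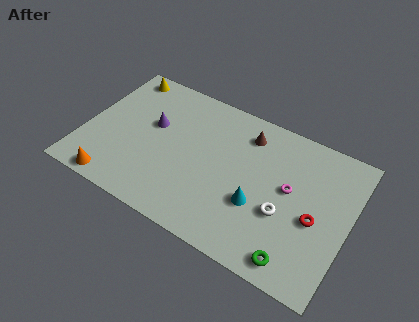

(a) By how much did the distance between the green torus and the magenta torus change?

-2.9

Before: roughly 7.2 units apart; after: 4.3. That's 2.9 units closer together.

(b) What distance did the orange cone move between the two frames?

1.7

From (4.0, 1.5) to (2.4, 0.9), the orange cone covered √(1.6² + 0.6²) ≈ 1.7 units.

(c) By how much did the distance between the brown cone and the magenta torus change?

-1.3

They were about 5.1 units apart before and 3.8 after — 1.3 units closer together.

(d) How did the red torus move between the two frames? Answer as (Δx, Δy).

(2.9, -0.7)

From the two frames, the red torus sits at roughly (11.1, 4.9) before and (14.0, 4.2) after.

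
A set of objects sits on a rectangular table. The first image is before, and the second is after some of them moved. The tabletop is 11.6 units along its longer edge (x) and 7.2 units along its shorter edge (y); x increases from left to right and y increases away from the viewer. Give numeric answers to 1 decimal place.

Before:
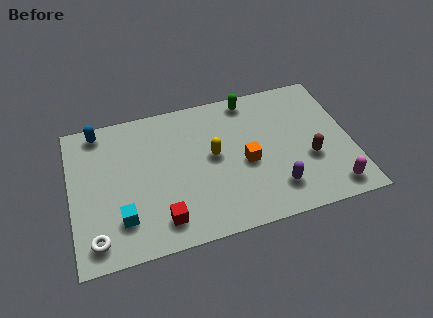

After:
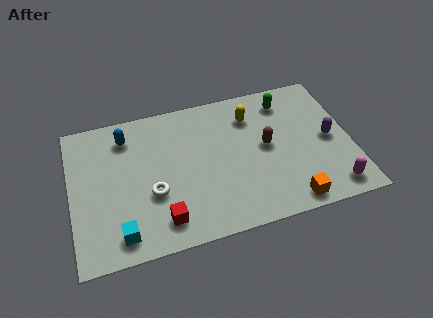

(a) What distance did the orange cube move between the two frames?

2.9

The orange cube moved from about (7.2, 3.2) to (8.8, 0.8), a distance of √(1.6² + 2.4²) ≈ 2.9.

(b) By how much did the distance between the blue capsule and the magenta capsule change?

-1.3

The distance was about 10.8 in the first image and 9.5 in the second, so they moved 1.3 units closer together.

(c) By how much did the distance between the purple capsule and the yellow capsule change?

+0.4

They were about 3.3 units apart before and 3.7 after — 0.4 units further apart.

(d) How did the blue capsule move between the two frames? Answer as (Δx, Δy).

(1.1, -0.6)

The blue capsule started near (1.3, 6.4) and ended near (2.4, 5.8).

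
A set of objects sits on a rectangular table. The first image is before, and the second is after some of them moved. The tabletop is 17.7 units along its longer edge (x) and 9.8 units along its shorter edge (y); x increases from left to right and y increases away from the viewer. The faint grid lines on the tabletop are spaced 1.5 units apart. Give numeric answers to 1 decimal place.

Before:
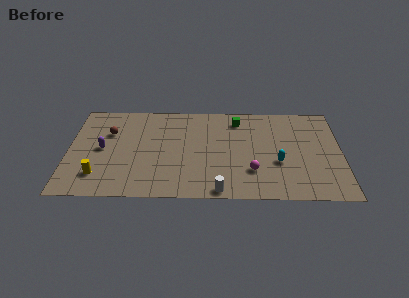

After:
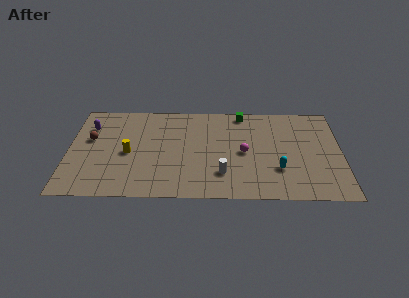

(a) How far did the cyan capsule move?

0.7

From (13.6, 3.7) to (13.6, 3.0), the cyan capsule covered √(0.0² + 0.7²) ≈ 0.7 units.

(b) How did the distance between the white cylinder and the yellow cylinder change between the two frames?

-1.5

Before: roughly 7.9 units apart; after: 6.4. That's 1.5 units closer together.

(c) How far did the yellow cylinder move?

3.0

The yellow cylinder was near (2.0, 2.2) before and (3.9, 4.5) after, so it travelled √(1.9² + 2.3²) ≈ 3.0 units.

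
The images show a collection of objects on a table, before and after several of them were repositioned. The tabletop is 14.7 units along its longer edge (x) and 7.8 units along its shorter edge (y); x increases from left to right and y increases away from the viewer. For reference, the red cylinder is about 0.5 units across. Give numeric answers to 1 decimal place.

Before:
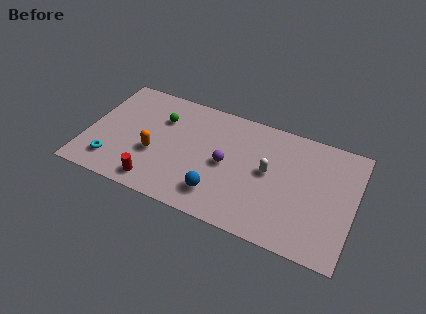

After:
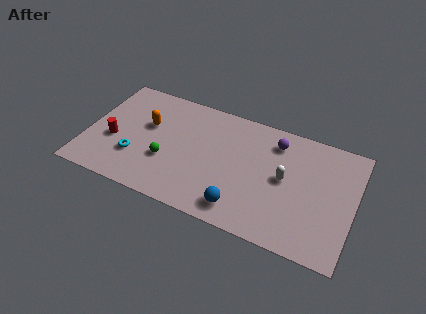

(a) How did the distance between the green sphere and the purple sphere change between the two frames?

+2.5

Before: roughly 4.2 units apart; after: 6.7. That's 2.5 units further apart.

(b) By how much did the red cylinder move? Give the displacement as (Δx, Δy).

(-2.6, 2.0)

The red cylinder was at about (4.1, 1.1) and moved to about (1.5, 3.1).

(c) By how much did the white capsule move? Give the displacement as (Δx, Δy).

(0.9, -0.1)

From the two frames, the white capsule sits at roughly (10.0, 4.2) before and (10.9, 4.1) after.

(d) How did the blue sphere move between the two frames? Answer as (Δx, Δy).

(1.3, -0.4)

The blue sphere started near (7.5, 1.7) and ended near (8.8, 1.3).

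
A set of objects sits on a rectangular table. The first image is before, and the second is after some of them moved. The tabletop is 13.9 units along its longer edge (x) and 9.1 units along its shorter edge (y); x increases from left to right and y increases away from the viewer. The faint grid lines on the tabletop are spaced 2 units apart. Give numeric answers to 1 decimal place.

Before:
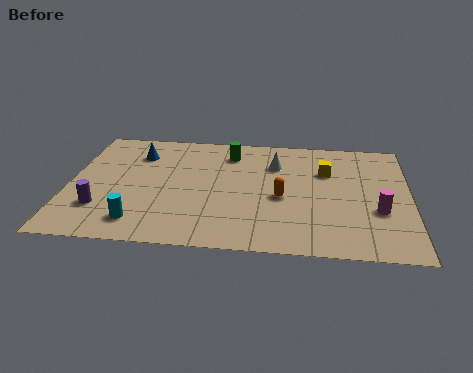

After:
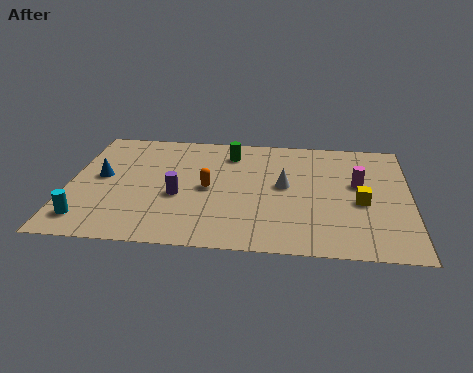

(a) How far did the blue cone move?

2.4

The blue cone was near (2.7, 6.9) before and (1.3, 4.9) after, so it travelled √(1.4² + 2.0²) ≈ 2.4 units.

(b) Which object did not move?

the green cylinder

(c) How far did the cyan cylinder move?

2.1

The cyan cylinder was near (3.0, 1.6) before and (0.9, 1.6) after, so it travelled √(2.1² + 0.0²) ≈ 2.1 units.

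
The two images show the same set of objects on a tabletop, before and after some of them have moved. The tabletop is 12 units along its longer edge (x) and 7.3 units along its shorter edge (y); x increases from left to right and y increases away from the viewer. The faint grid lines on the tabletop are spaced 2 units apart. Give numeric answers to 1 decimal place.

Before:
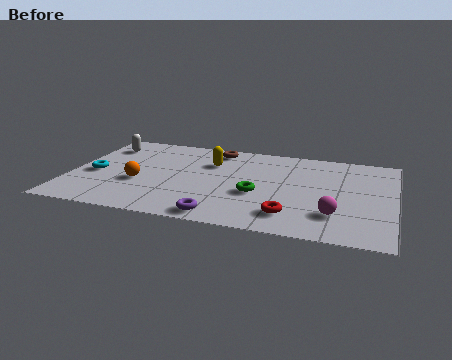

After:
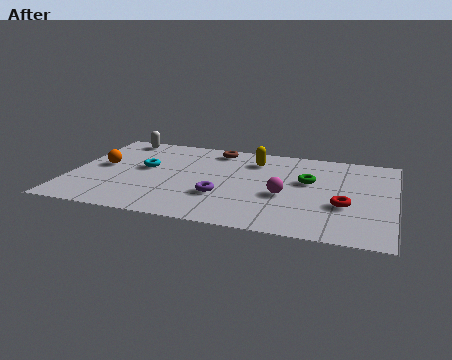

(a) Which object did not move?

the brown torus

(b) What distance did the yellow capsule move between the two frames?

1.7

The yellow capsule was near (5.1, 5.1) before and (6.7, 5.7) after, so it travelled √(1.6² + 0.6²) ≈ 1.7 units.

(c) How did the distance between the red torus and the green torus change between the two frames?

+0.3

The distance was about 1.9 in the first image and 2.2 in the second, so they moved 0.3 units further apart.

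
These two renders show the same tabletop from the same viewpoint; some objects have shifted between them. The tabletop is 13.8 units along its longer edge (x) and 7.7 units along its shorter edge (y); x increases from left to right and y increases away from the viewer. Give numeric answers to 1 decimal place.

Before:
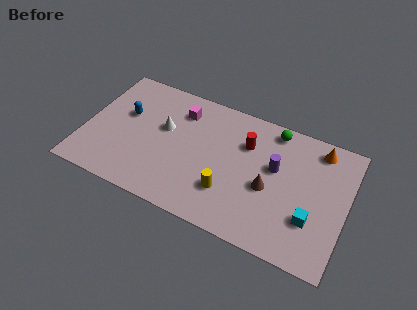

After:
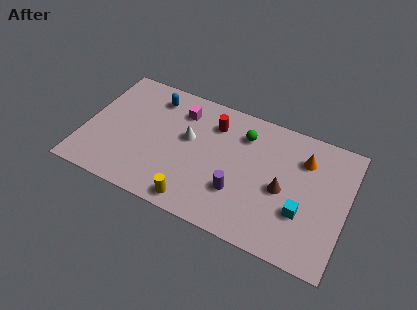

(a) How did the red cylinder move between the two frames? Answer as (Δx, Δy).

(-1.8, 0.5)

From the two frames, the red cylinder sits at roughly (8.4, 5.4) before and (6.6, 5.9) after.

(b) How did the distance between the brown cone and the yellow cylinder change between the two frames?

+2.7

Before: roughly 2.3 units apart; after: 5.0. That's 2.7 units further apart.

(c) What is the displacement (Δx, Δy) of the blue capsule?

(1.3, 1.6)

From the two frames, the blue capsule sits at roughly (2.0, 4.7) before and (3.3, 6.3) after.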